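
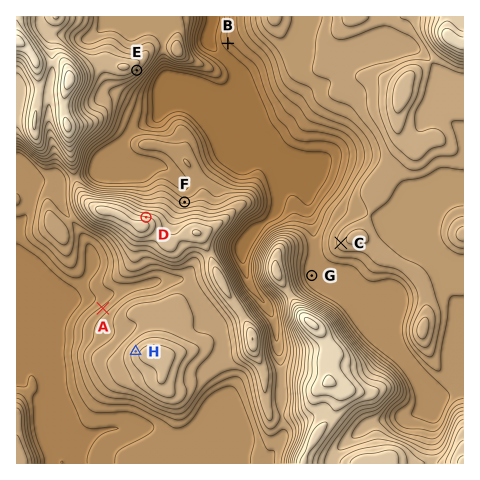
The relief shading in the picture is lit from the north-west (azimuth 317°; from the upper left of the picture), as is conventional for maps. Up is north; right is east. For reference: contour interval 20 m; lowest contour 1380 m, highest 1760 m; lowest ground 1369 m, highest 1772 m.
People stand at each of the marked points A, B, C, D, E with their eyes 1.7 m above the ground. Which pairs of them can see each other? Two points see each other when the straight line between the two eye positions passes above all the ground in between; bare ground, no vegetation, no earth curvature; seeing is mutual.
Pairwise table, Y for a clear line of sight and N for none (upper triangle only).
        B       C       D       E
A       N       N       N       N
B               Y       Y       N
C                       N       Y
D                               Y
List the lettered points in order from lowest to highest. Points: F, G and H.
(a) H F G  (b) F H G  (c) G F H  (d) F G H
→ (c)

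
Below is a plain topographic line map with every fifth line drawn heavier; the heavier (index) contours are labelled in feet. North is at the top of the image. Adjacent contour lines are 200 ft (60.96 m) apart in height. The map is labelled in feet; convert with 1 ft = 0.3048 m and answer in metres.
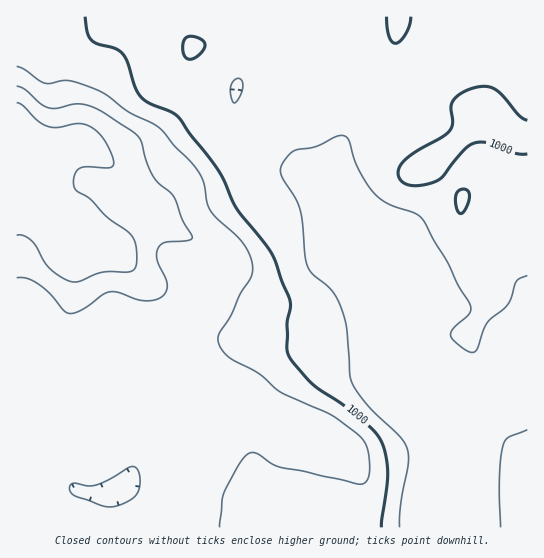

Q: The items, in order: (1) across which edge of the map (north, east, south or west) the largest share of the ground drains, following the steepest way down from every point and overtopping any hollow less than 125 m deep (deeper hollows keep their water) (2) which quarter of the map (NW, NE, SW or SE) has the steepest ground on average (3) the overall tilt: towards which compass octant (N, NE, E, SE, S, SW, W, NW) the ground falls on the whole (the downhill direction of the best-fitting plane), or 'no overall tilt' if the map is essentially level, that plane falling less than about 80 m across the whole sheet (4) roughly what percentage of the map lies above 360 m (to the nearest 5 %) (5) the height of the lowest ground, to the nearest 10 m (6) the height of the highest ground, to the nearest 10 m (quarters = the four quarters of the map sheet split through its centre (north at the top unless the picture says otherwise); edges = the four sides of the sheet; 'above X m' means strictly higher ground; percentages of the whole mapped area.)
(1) Drainage is mainly to the east: more ground falls towards that edge than towards any other.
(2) The north-west quarter is the steepest part of the map.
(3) Overall the map slopes down towards the east.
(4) Roughly 40 % of the ground is higher than 360 m.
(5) The lowest point is down at roughly 170 m.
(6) The highest point reaches roughly 550 m.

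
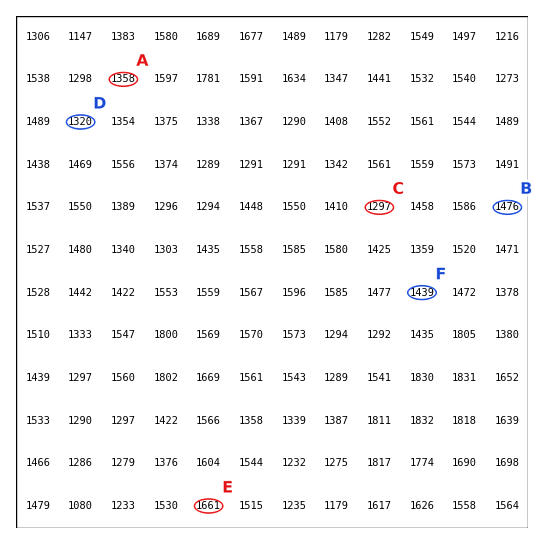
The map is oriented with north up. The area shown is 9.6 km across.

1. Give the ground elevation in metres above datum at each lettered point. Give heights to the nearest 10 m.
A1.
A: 1360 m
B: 1480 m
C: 1300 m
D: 1320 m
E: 1660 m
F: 1440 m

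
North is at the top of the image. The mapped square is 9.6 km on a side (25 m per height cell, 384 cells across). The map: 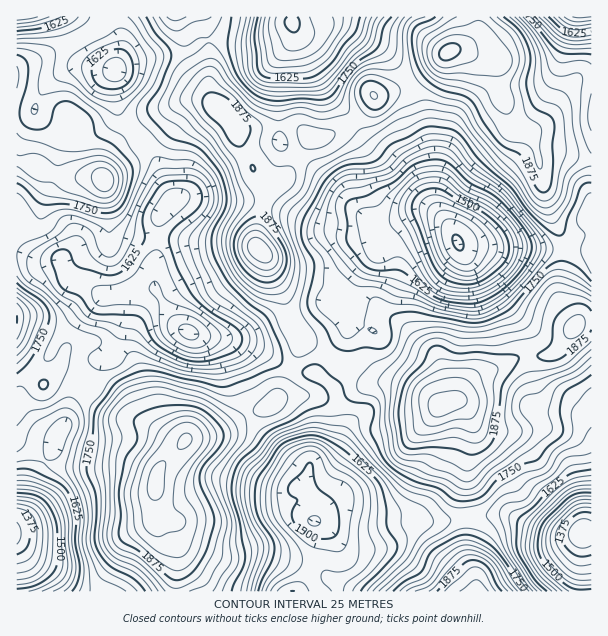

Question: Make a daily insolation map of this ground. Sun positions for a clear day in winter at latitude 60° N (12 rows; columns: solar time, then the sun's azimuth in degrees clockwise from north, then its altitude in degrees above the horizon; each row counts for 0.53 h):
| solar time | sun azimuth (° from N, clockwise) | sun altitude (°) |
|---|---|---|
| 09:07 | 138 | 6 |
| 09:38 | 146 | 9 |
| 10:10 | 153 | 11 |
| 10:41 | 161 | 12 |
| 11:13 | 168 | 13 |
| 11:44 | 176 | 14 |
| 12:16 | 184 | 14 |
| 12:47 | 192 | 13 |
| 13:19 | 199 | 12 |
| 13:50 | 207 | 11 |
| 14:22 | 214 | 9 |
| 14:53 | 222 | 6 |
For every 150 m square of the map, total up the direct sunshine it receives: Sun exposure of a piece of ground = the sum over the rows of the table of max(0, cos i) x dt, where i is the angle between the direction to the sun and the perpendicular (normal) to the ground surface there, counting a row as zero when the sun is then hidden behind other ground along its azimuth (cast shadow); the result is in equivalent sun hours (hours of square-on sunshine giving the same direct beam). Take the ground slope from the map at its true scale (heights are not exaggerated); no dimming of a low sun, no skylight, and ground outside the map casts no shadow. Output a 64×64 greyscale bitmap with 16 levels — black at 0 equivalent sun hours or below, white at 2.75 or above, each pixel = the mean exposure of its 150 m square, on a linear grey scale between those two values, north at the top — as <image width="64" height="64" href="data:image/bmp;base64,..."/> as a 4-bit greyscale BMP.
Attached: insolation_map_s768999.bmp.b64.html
<image width="64" height="64" href="data:image/bmp;base64,Qk12CAAAAAAAAHYAAAAoAAAAQAAAAEAAAAABAAQAAAAAAAAIAAATCwAAEwsAABAAAAAAAAAAAAAAABEREQAiIiIAMzMzAERERABVVVUAZmZmAHd3dwCIiIgAmZmZAKqqqgC7u7sAzMzMAN3d3QDu7u4A////AAAAATV5q7u7vMy6mIiavMqIh1QyERAAEjNEMhERAAAAAAASRXm8zMzLy6maqZvNyodlMiEREAAiI0RDIiEQAAAQEjVnis7t3cu7qZqpqqqpdlQzMiERIzIiIiIiIhEQABI0V4mr3u7cuqqpiHiZmHdlREVEMiI0MiEAARIiIiERI1Z4mavd3cuoiJl2Vnh3ZUM0VmVUQzMhEAABI0RDIhFFZneIiaq8uoiIiIdlRVQzIiRWZ3dlMhAAABJFZmVDImZnd2ZmZ4qYiIiIiHUyIiIiRVZ3iIZDIRAAI1Z3h2ZViIiHZmVVd3d3d3d3ZDIiNEVWZmZ3ZlVEMhEzRomqqYi6qqmHZmZ3d3ZVZlRERERXd3dlVmZmd3d4dlVorN3cu/7cqph2d4eJhkREREVVVWeIh2Zmd4iImszLqIq83u7u//3KmYd3d4iHVUNEVmZlVmd3dnd4q7u7zu27uqq97////9yqmHZWZ3d2RFZ3d3dlZ4iJmZq87u3N3Lu6mr3v///ty6qYdUVWd4dmaIiZmYdniqu8ze7u7cu7u7qs3d7+3bmIh3d2VEV4mZmZmru6l2aLzd7v/szMuqvNy7zLu83LhlVVVmZTNGibzLu83bqod5vM3d3uy6qpm8zLuqmrzKl1VVVVVUMjR4rMzM3dzMy7zMzLqr3tuqmru7y6msy6h3ZlRVZlVERGeJmqqrzf///9zLqIi97bqrupq7qry5iHd3VEZ3d2ZERVVWZ3m+////7LmIiIrNy7uod4iImYiJmIh2ZniHdUIiIjM0aL7///3LlmeId6zMuph2RFZmZ4iaqqmGVVVUMhABEiRom8zdy6qXZnd3iry5iIZEVmZnh5vLunQiMzMyEAARI1Zniau5maqXZmd3iZiIh2Z4d3d3m7qYYyIiIzIQAAEjRFVneId4q7llZlRFZmZ4iZmIiHiImIdkMhEREAAAARIzRERERXeImGVEMzRERXiaqZqqmXVXd2ZCEAAAAAAAESIiIzNHiGVWVDISMzRWiau7zdy6dUV3ZUIRAAAAAAAAARI1d4mYZURDIRIhI0Z4qrzu7buWVWZlVDMgAAAAAAABI1iqqHZVQzMzMyERI0V4mrzMzKl2Z3d2VCAAAAAAARJFeJmWQzQyI0VUMRARI1ZmeKzLqYZmd3VDIQAAAAASNGeId3VDMyNEQzIREBEiM0RXrMqZl1RDMzIiAAAAE0VniZh2VVVVRWVCAAEAASIiRWeaqJmXUxESMzQxABNYmqqph2VERWZ3dTIAAAAAARNGZmeGd3ZDIQEjNFZnibzN3bl2UzNFVndUIQAAAAABJFZUNFMzMyMyEiIjV5rN3czdypdlRWZWZTEQAAAAAAEkVVQyMQEREjREQzRXmru7vN3cuYd3h2ZTIQAAAAAAABI0VDEQABIiR4iHZmeJmZm97u25iId2VCERAAAAAAAAASMyEAERNEZ4q6qHeImYib3u7bmIdlQxABEQAAAAAAABERABEzNFaJm7uph4iZmavN3duXd2UyEAEiEAAAAAAAERABIlVVVnibupmIiIiZq7zMuXZWVDIhEjMgAAAAAAEiISI0eIh3d5qqmZmIiIiaqqhlVDMzI0QzMzEAAAAAAjM0VVaavLmHiIiZmIh3d3d2UyM0MzNEVVVEMgAAAAE0VniHeIq8y5iHeIdmZVVVZUIRIkVVVmZWZUQzEAABNWeby5dnZ4maq7qZh1RDIjMzIQE0V3dndmZmQzMyIjV4m97rllVXiZve7dyodUMiIiMhEkVomHZmd3ZDNFZ4mrze/+uYZXirzv///bqYZUMzNENFeImphmiZmGVWibzd3u/+3LqXmrze7u7sqql2VVVmZmeaqqqYiqqZmYms3//+7t3MqZiruqu7vMqqqpmIeIiZh4mqqruqqqu8u83e///9y6mImsy5h4iIiImrvMuqmZmHZ4iKzMzN3d3d3d3v//25iImsupdlVVM0aJvN3Mu6mHZVVorO7v/+3e7u3e7+26h3isx2VUQyEBI1eau7vMuXZURGms7u7tzN7u3c3dy6mHeJqUMzMxEAEjRoqrvMy5dURFervNy6qs3t3cu7zLqXZnd2QzNEMyEjRXirzMy6mGVVaJqqqqmaze3dy7zMy5dmZlVDNFZmVDRWiaq8y6mYh3iHdniJmqu8zd3czMuqh3d2VUM0Z3dlRFeJmZq7qHZmd3UzNWebu6u8zcu7qYdmZmZVVEVmZVREZ5mqqruoUyM0MyESRpzMu7zMy6qZhlRFZmZ2ZmVDIjRWd4q6qXZCEAAAABJHrMy7u8zMqZmHUzNWd4h1QyEQESNEV4dlMyEAAAAAAliqmZmrzd26iHZUM0VniGQhERAAEiNERUMhEQAAAAACRnVVd4rN3cqGZVVERWd3dTIjMhETNERERDIRAAAAAAEzISNWi97cypiHZlQ1Z2d3VERUM0REREMzMzIAAAAAAREAEkac7ty6qqmHZDRWVnd3d3dmZmVEMhEjRCAAAAABEQACR5vNy6mIiIdkMzMkVniaqqmId2ZUMjRVQgAAABEhABNXmYiZh2VWZlQhAQEjV4q8y6mqqYdlVmZDEAABEiERNWd2Q1ZmVUREMgAAAAEkZ5q6qqu7mHdnd1QxESIiISRWZ2MREkZlQzIhAAAAAAE0Z4maqrupmYeJhkMjREMzRVVUMRERNUMhERAAAAAAACRneaqqu7u6l3iXZVVVVURDIjIAEiM0MQAAAAAA"/>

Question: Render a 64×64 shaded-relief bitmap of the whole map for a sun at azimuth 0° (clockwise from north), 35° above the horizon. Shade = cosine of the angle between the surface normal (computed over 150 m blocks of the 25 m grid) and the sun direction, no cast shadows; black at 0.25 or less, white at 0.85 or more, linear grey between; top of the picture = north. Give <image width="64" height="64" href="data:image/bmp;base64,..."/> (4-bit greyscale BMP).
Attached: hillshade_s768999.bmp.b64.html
<image width="64" height="64" href="data:image/bmp;base64,Qk12CAAAAAAAAHYAAAAoAAAAQAAAAEAAAAABAAQAAAAAAAAIAAATCwAAEwsAABAAAAAAAAAAAAAAABEREQAiIiIAMzMzAERERABVVVUAZmZmAHd3dwCIiIgAmZmZAKqqqgC7u7sAzMzMAN3d3QDu7u4A////AO7dzKl2VURERERWZmZUQ0V3iJq8zM3dy7qqq7zM3d3e3cy7mHZURDNFRWZmZlRERniJq7zMzcy7uqqqvMzd3d27uqmHZUMzM0VVZmZmVVVniJmqq7zMuqu7u7u7u8zMzLqph2ZUMiM0VmZmd3dmZ3iJqpmaq7uqq7zN3Mu7u7u7uph2VVQzM0Vnd2Z4iId4maqqmIiZmqq8zd7cupmaq7uZiHdmZlVUVnd3d3eJmZqqu6qYh3d5q8zN3cuYd3iaqoiHd3iHd2Znd3d3d4mru7u6qZiHdniau8zMuphmVneIZ2ZmeIiId3iIiId3iau7qpmYiIh3iImZqqqpl2QzNFZEVVZneIh3h4iZiJmZqqmYd4iJmIiId3d3eIh2QyESMxIzRWZ4d3d3eJmZqpmImYd3d4iIh3ZmZVRFZmVDIRERABJEVmd3eHd4maqpiIeIiId3iHd2ZUREQzNVVVQyEAAAEjRVZ3iIiIiImph3d3eIh3d2ZmVDMjNENFVWZUMgACIjRVZneJmYh3eIh2ZlVniIdlREMzMzM0VURFVUMzIRNEZ3d3eImZmHZmZmVERFZ4dlQzIiIjREVmVERVRERDNFaJmIiIiaqpdlREVDIzRWZlRDMzMzRVVmZUREVVVVRGZ4mZmYiZq6mHZEREMzMzMzNEREVUM0VWZlVURWZURWd4iJmYiJmaqph2ZmVVMhAAEjREVmZUNFVVVmZVZlRWd3d4mZh3iImaqZmYiHZCAAABNFZ3ZmZERVVmd3d3Znd3dmd4iHd4iau7u7qph1MRESNFaIdnd2REVmd4mZiIiHdlVWZ4mZmaq8zcy7qXZUQzRVZoiHeHdlVWd3iamIiId2VEVnm7qqqrzd3MupiHdlVWdmZniId4d2d3d4iHiIiHZVVniru7u7vN3cy6qZmId3iHZVaJiJmZiIh3dmd3d4d3dneJq8zMzN3d3LuqqqmZmYd3Z4maqqqqmHZlZmZWZnmYd4ibzc3d7u7czLu7qqqYd4mImqu7u6qYdlVVQ0RWeamIiJq8zN7u/u3cy7upiId3iZqqu7u7uqmHZlQzNEVomYiImaq83e7+7dzLupdmZ4mZqqqqqrzLuqmHZlRERFeJiIiImrzd3u3cy7qpd2Z4qqqrupmqu8zLupmIhlREVniYiImqu8zMy7qpmYdnd4mqqqqpmru8zMy7qqmXZEVWaJqqqquqqqqYh3d3ZmeImZmZmYmrzMzN3Lu7qYh2VmZomrzLqqmYh2VUREVWeImqmZiHiavN3d7tzLqZiYh4iImqvMu6qpdlQzMzNEZ4mqqZmIiau83u7u7cupmZqpqqqruru7u6l2QzM0QzRXiJmYiZiavM3v//7ty6mZqrvMzMy6mZmqqXZVRFVDM0V3iIeImavM3u//7u3cuqmrzN3Mu6mHd4iId2ZmZTIjNWd3iImru8zd3u7u7d3Lu7vNzLqph3ZVZ4h3ZmZkMiM0Z3eJmrzMu8zN3u7d3czMzMyqqZh2ZVVnd3dmZlQzMzVniImrzMu7u7zd3MzMzMzMu5iIiHdlVWZ3d3dmVENFVniZmqu7u6qqq8y7u7u7u7uqd2Znd2ZmZmd3d3ZlVWeJmaqqqqmqqqqqqpmqmZqqmZhmVEV3d3dmd3eIh3d4mrqpqqqpmImaqpmYiId3d3d4h3ZURWZnd3eImZmZiau7u5mZmIiYiZqpmId2ZVVDRXiIh3ZlVVZmZ5mqq7qqvMy6h3iIiIiImqmHZVRDMiE1aJmYdmVDM0RXiZq7u7q7y5h2ZniIh3iamHZDMiIhATRniYdlQyIiI1Vniaqqqqqph2VVeIdmd4iHZDERERESNFZ3ZlVDIzI0RVZ4iZiIiIh2VVVWdlZmZmVDIQERESNEVmdVVVVVVEVVVVZndmZmeHZVVUVVVVVERDMhERESNVZmZkRWd3d3d2VVRERVVWZ4iHdlQzQzMzMzMzIiERNGd3ZUVniJmZqph2VDM0RFZ4iZmHVCIiIjMzIjMzIiNFd3dVR4mZqrvMuodlREREVomZqYdUMiMzRDMzMzMzNFZ4h2ZpqqqrvMy6mGVVRERWiZqphlVDRFVUMzM0REREVoiIeIqqqqqru6mYZVVERFZ4mZh2ZmVWZlQzMzRERERWiIiJmqqpiImqqYdmZURFZ3iIh4iId3ZlVUQzNEREVWeIiImaqpmIiJqpdmZmVEV4iYiImqqYhlRVVEREREVniJmIiZmqmIiZqql2ZmVVVnmruqq7y7mGREVVRERVVmeJqpmIiImZmqu6qYh3ZVZ4mrzMzMzMunZERVVUREVmZ4mqqYiHeJqrvMy7qpmHeJq7zd3e7ty5dmZmZlRDRWd4iaqqmHd4m7vMzMy7qpmZq8zN7u7u7bqImZh3VDM0Z4iZmqqYd3iau7q7u7qpmqqrvM3u7u7cu6u7qYdTM0RWd4iJqpiIiImqmZmZmZmqq7q7q83d3czMzdy6hkIjRWZmZ3mqqZmYiIh3d3eImZq7u6mZq8zMzMzd3LqGRERWd3d3eKq7q6mYd2VVVmd4iZq6mIiJu7u7u83bqXZndmeImYiJq8zNy6mHZURFZlZniZmIiImaqqq7zLqYd4qpmImZmaq97t7ty6mHZVVVVVZ4iId3iZqZmqu7qYiIq8u6mZqrvM3v7+7cypiHZmVVVmZ3d2Z4mZiJmqmZmZvMzLqau8zM3e///u3LqYh2ZVVVVmd3ZWiZiHiZmZqqrMzLuqq83d3d7v"/>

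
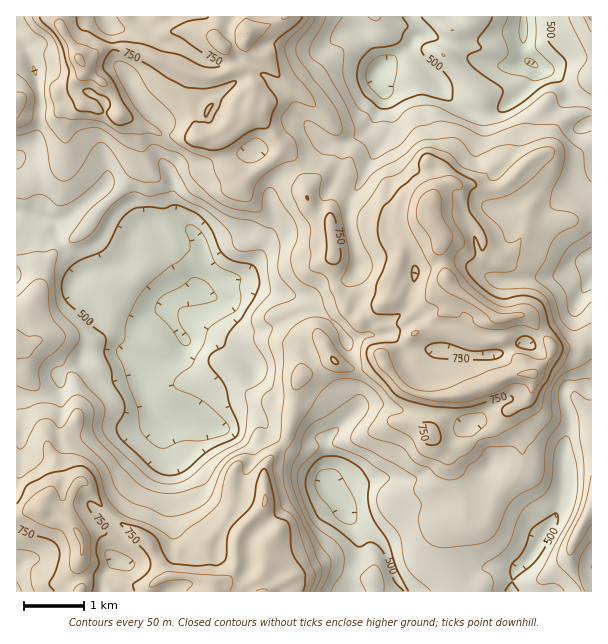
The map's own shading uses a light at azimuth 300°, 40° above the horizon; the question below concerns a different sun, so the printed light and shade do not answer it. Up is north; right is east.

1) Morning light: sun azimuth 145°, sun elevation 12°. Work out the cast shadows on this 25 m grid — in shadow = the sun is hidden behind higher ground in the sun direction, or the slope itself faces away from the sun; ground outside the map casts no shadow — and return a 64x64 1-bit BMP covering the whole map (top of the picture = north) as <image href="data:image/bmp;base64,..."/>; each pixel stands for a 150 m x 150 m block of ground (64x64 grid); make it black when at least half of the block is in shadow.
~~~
<image width="64" height="64" href="data:image/bmp;base64,Qk0+AgAAAAAAAD4AAAAoAAAAQAAAAEAAAAABAAEAAAAAAAACAAATCwAAEwsAAAIAAAAAAAAA////AAAAAAACAAAAAAAAAAAHAAAAAAAAAA//IAAAAMAABHgAAAAAcAQAAAAAAAB4AAAAAAAAADwAAAAQAAAAPAAOAIgAAAA+AAw4wAAAAB6AABxgAAAAH+AAHGAAAAAf8ADuIAGAAA/wAf4gAAAAD/YB/yAAAAAH5gD/8AAAAAYAAD/4AAAAAAAAP/gAAAAAAAA/4AAAAAAAAD/ABgAAAAQAP4AH4AAABgAeAAPAAAAGAAAEAAAAAAQAADAAB8AAAAAAOAAD8AAAAAA8AAA/AAAAAAwAAB5AAAAYAAMAD8AAABgAB8ABgAAAAAAHwAAAAAAAAAAYAAIAAAPhwAAAAgAAA/AAAAeDAAAB+AEAB4PAAADwAQAPwcAAAGABBA+AgAAAAAGHAAAAAAAAAIIAAAAAAAAAAAAAAAAAAgAAAAAAAAAAAAAAAAAAAAAAAAAAAAAAAAAAAAAAAAAAIBAAAAAAAAAgGAAAAAAAAAM8AAAAAAAAAf4AAAAAAAAB/+IAAAAAAAH4AQAAAAAQAf4JgAAAAAAA/gHgAAAAAAD8DfAAADAAAPgf4AAAAAAA8P8AEAAAAADwB4AAAAAAAP4DwBAAAAAA/AHgOAAAQAGAAPA8AAAAAAAA+CgAAgAAAADgBgAAAAAAAAAOAAAAAAIAAAA8AAAABgBAADAAgAAAAEAAAATAAAAAAA=="/>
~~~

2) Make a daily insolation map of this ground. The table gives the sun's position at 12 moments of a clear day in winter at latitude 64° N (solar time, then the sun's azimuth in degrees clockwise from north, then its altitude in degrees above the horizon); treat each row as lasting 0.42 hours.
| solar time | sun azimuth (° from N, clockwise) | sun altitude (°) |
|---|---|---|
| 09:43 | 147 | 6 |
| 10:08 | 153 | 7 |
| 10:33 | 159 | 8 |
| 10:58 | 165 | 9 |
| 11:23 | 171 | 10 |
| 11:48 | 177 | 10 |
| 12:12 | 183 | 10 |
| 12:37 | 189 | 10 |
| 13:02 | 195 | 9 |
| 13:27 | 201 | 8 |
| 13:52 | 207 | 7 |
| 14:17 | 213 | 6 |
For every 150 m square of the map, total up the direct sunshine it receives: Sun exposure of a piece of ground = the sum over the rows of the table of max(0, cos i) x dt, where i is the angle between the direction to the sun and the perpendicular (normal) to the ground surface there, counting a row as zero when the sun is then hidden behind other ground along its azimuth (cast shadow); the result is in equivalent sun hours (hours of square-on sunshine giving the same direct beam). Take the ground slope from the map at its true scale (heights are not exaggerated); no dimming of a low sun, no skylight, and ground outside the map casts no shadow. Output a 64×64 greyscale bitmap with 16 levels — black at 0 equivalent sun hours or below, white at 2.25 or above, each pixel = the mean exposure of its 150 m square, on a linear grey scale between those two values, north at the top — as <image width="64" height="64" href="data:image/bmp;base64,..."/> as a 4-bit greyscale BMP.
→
<image width="64" height="64" href="data:image/bmp;base64,Qk12CAAAAAAAAHYAAAAoAAAAQAAAAEAAAAABAAQAAAAAAAAIAAATCwAAEwsAABAAAAAAAAAAAAAAABEREQAiIiIAMzMzAERERABVVVUAZmZmAHd3dwCIiIgAmZmZAKqqqgC7u7sAzMzMAN3d3QDu7u4A////AIeHdRJmNnRayVIRJVVCWGWbl3iGUyeZhlQzV4h4iIhidTI2ZFVDEAJ5hTIjQSUyVliYhlRCWqhlRDI1UyNoqlJkIjWrpxAAEQAAAABDJWUiI2dTIiN5dlVVVURUECepVIVERGhTM1VkAAAAAURVVTIiJVMhJHZVZmd4iIhBE3h3mYZlVlWbmaYQABEUVVVVQyISMhEUZVZ4iZmZmGMRN6qruph1WLh7ghASNVRWQ1ZTIREREDdlZ4iJmqh3ZSEUq5q8uXI2RZUAARIjVDhRJkMQAAATeXZmZneIiHdmQhF6urqYISJWEAAAARIzFZURIhAAATeph2VVVlVnd3dkISl6qGIRJFAAAAAAASMQWkABEAATSJh2VDRFVVd4iHUxFRNEITNFAAAAEQAAEiEmYQERETRXdmVVRVVVVomYdTIjEQNEd4IAAAAAEQE0MjRCIiETRVREVWd3ZlVGiruFMzMgACJZYxAAAAAAETVDQzIiMjRVUxIkVoh1VER5u6ZDQxAAASMjIQAAAAARJFMiNDRURFVVQ0VViZhUM1eJhTRUEAAAAAIhAAAAAAERQhE0ZndlZ4m7u7uruXZERWZkNFQRERAAAREAAAAAAAABAEV4mpmru7uqzsiKynZVVVVFZSIzAAABAAAAAAAAAAAAFXh5rN7sqZisuXm6qXZlVlZ2IzIQABAAAAAAAAAAABADd0NWiruqqpqXMlrtp2d4d3UiIREiIREREREQAAAAAAN4h2MjV5rMhlQxFJq5iJqnZCIREnVERDIREREQAAERNGmrqTESWahiFFVDN7uoqpdUIQABNEVWUyIjIzMzIiRUWKqqgxEhABIlm6horMuXVmQRAAEBI0RCM0M0REM0VkRFeJmXQyJZq+///7U1vHRHYkQxAAABIiI0RUVVQ1VDNFZ3eIh3jP/+zN///XZ7hVYymWIREAIiI0REVWVFYxE2eZiHeKzdxhAAACfP65rKZDSoUiIRIzM0RDNERWZSATZXiJzf7uxAAAAAABXP/N3amXZlVAE1Q0RDMiI2djETRDI2v/qb6CIzIQAAAAEjau7Kd5qmMjMiRDQzIkVTI1d1MSWXIXpyI0MyEQAAARAquap3mqqHZENFVUMREhJGiYYyN1ABVTNEVDI0QxAAABqoeFVoial2d1REMiIiNWiHZUR2EQIgADmpmaqpq3AAUyIkIzNERCJFQzIiRUMjVUQyNVMSSFEAJZmZhlVEVllAEBIjIhERAUVTIiNUMREkeGMREQJ6hTRSAlVWiu//+zEQAUVTEAEkVnUyNEMhAAJFZTEAKLQ3qUM0aZd5hWmVQiABRVQhEkVWd1REQyIQERARIyJoUia7hFl2etkgAAASMQATVTEjVVV4hlVDMjRCEAASRndFQyNVRprLUAAAAAEjEAEkUyNFVWiZhmRFZlQiRnmphjNENEY0eoMAAAAAACMgEQJWQ0REVpqZh4d1REV4mrp0MRI1ZTNYUQAAAAABEjJDEmh1QzM0aJmZmImYZmeIiqqDIiRlRCEAAAAAEkUyNUMjaJmHZURFZ4h3m8uGVWVHqoVVQ1Z4YiIjREMzVmU0MRJGiIiGVUVWZlarzLhUNFRGVXdlR4ipd2RTNERVeHUyIRaqhmZVVVVVWIdniWQjVVQ0d3VGiGeYRVIjVVZ4qURDI1m3ZmVVVUR5dmVodURFZDVmVFaIdkI1M0RWVnmqRCNDJHlmdlVlaKqZmZmHZ2ZUNWVVZ5liEkMjREVVaIgiRoUySIZ4iIiLu83d2niJljIzREVVdjIjMRNERUNERImZmXMlqXirqc/u///HaJmTAUIjNEREVUQyNERFUxESqYiJlzJru9ys7//ty3V3iGIBMRIiMyNEVlaIdkRlMiR3iJmZcya9zMmbyXeIeIdkJBFDERESEAN4iXiYdmZUREVoiIiHVpuqZpl3d2aahjEUZEUiEQAAAlMyAVmIeHVUNFd3d3d4mIZJlmd1Qlu3QhFENCAAARAAAAAzFIh4hlREVmd3d4mHdYp3d1MQA5uFIRMzIAABNBAAABMgSId2VGVVZ3d4mYh4zL3ut0IROYUhERIhAAAQAAAAABACZlVFl2Z3d4mqqpzt//y9yGZ2QzMiEBEQAAAAARAAAAABIhPbmIh4m83LzYdVVWe+y4ISNIuDESAAAAABAAAAAAAAAP66qave/9tzIyEAJnvrUiNYuFQxEREAAAAAAAAAABMRqXea3//LkwJVUyMkZohlVYtzMhEAEhAAAAAAAAAAFYeHRGitpjERNnh1RTNEVoqJtzIhAAAAAAAAAQAAABEAI2ZXiHMkYhJniGVTQkRERpuDEREAAAAAAAAjIAAAEhADATZ3Q32SFGiXZndSFEIlhSERERAAAAAAASIiEAAAImgBIwOv6DEkeHeKq6gxEkcxERIiEAEiEAAjMRAQAAADVyIzE3twA1aImpdCSJY2lBERIjMxEjMhFHQQAAAAABMzM1VYx1Q1nMyVIAATNIpjIREjRFUzMyWrchEiEAABQyIlZFhSOJv8cwABWdyKdEMiIRNFZ4dTaqYzVlVCEmmGVUZEiBACZ0EAAUerlqxyJVVUMjRYvKZDEDZlQyEkh3d4R4vYAAAAAAFXiXYgWLyryodjIjeZd0AVmYZDMiNGZ3h577MQAAABIzNDEREiNpvuuYZVZ2VnZ5hFiYZUM0VXh4rIIzEQFGI2UhAAIgABJ7y4d3iIZUJpYQNWeHZEVWeF"/>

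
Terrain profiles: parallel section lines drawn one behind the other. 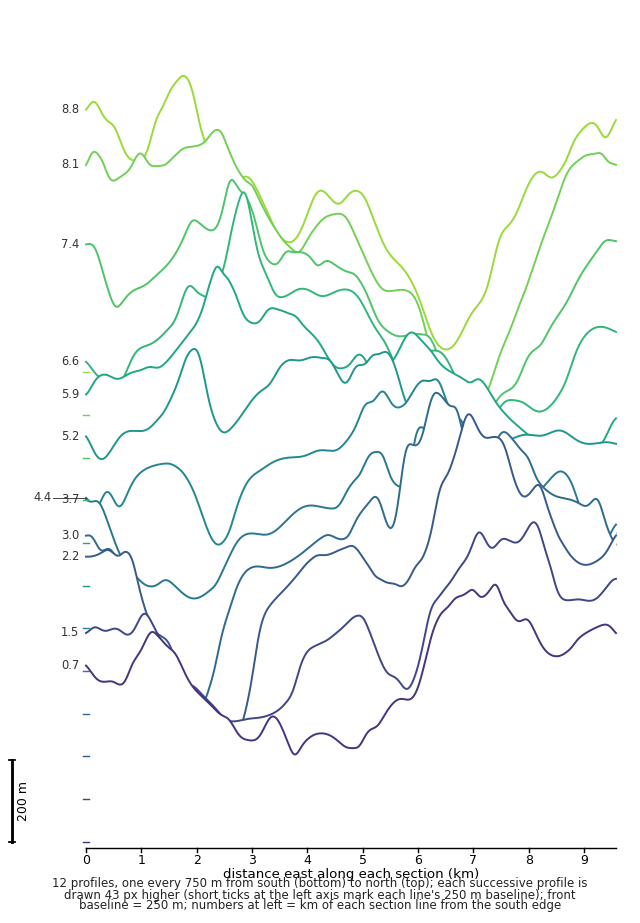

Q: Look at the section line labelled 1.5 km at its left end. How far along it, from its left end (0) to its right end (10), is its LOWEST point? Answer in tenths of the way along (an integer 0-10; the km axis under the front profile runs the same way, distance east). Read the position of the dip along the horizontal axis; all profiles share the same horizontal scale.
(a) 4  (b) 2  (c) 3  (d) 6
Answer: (c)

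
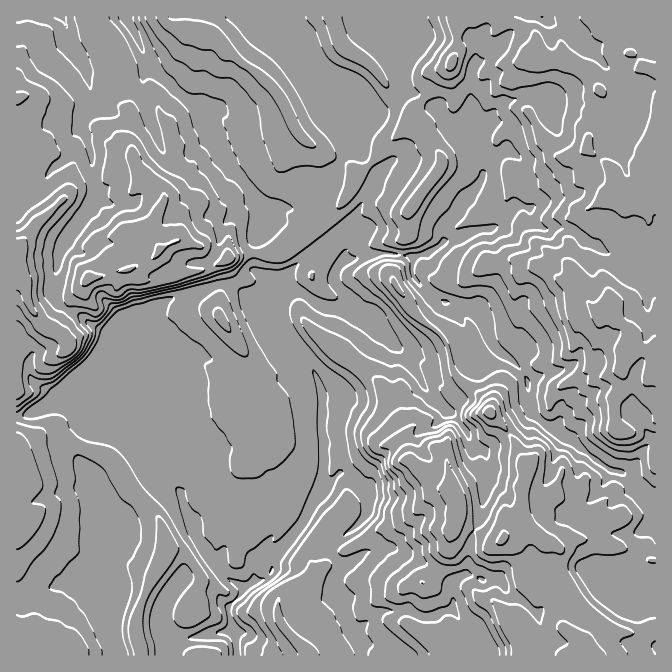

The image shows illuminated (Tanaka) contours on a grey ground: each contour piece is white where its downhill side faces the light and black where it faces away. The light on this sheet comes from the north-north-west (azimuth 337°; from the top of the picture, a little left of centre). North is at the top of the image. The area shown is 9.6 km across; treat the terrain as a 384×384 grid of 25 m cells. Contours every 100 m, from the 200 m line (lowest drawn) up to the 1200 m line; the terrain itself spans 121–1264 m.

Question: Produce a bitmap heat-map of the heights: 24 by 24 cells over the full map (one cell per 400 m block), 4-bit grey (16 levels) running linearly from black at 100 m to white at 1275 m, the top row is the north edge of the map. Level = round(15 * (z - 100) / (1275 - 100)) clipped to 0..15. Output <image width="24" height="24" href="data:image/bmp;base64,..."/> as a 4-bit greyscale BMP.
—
<image width="24" height="24" href="data:image/bmp;base64,Qk2WAQAAAAAAAHYAAAAoAAAAGAAAABgAAAABAAQAAAAAACABAAATCwAAEwsAABAAAAAAAAAAAAAAABEREQAiIiIAMzMzAERERABVVVUAZmZmAHd3dwCIiIgAmZmZAKqqqgC7u7sAzMzMAN3d3QDu7u4A////AGVTUzMkZlVoiLzdy1VDU0M2ZVZ4iszMulQzREMkZVeZmrzKmVRDRUIiRVaKq8zKqmVDRTMzNVaL3O3LqXVDRDMzM0Wb29y7qXVEQzNEMjWc2sy6mXVEMzNEM0e8ubyomlUzMzRVQ0iZmrmK3FMzMzRVQ0Z2e5ib3XYzMzRUM1ZmeIes7opzM0RUNVRGd3is7qqEM0ZTRUNnZnnO7rmodVVDREWGZ5re7bi7uphUREd2eazdzLiKu6hlZUV2Z5q7zJl4qpdVVlaHZ3i83YmImoZVZmaJd4ms3Yh4l2VWd2Z5h4m93YdnhmVnh2aId4q8zYdmZlVndlaIiJqszIZWZWZ4ZWd5maq8zGVWVnh2Vod5ubzLzWVWR4hlZ4d4qqu7zA=="/>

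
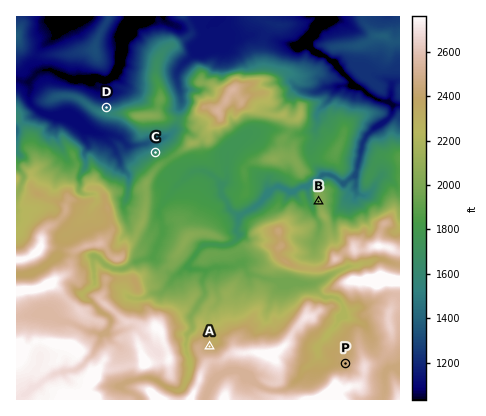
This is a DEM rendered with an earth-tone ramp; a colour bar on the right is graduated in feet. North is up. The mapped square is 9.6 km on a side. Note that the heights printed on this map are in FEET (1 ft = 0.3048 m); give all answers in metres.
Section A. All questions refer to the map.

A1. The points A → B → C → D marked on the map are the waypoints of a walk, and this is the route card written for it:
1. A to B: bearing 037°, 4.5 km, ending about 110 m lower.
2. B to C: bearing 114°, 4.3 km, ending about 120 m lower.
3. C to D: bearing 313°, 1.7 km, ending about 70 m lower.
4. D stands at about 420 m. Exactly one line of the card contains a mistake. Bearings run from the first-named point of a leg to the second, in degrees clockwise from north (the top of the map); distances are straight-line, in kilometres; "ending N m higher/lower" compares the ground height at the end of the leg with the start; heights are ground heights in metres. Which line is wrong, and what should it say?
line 2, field bearing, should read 287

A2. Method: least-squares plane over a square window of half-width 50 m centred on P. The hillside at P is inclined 5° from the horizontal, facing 275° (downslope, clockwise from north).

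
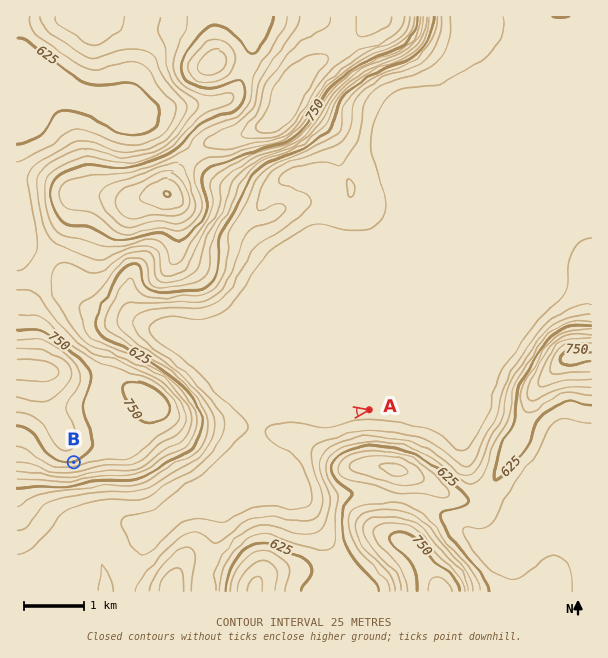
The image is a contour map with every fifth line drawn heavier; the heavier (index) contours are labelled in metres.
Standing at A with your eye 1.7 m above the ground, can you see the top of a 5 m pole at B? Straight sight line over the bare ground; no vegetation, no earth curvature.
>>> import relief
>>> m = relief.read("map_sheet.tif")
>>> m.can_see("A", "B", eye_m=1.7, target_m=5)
False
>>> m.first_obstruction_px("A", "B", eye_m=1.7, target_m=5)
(185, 442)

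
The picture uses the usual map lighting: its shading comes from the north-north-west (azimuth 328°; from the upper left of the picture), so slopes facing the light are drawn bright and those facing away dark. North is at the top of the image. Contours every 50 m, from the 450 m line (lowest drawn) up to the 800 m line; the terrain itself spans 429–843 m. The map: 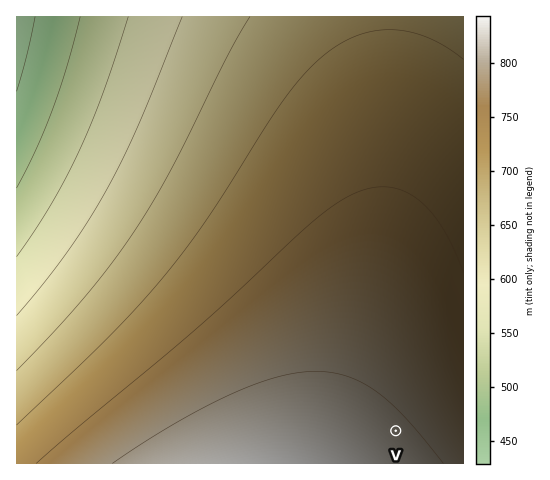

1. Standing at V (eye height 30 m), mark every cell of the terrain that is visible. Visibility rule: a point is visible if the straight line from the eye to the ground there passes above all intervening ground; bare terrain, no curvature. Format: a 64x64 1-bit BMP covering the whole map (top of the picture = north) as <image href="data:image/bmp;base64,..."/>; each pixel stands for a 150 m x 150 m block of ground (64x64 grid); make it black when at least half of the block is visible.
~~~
<image width="64" height="64" href="data:image/bmp;base64,Qk0+AgAAAAAAAD4AAAAoAAAAQAAAAEAAAAABAAEAAAAAAAACAAATCwAAEwsAAAIAAAAAAAAA////AAAAAAAAAAAAf////wAAAAB/////AAAAAD////8AAAAAP////wAAAAAf////AAAAAB////8AAAAAH////wAAAAAP////AAAAAA////8AAAAAB////wAAAAAH////AAAAAAf///8AAAAAA////wAAAAAD////AAAAAAP///8AAAAAAf///wAAAAAB////AAAAAAH///8AAAAAAf///wAAAAAB////AAAAAAD///8AAAAAAP///wAAAAAA////AAAAAAD///8AAAAAAP///wAAAAAA////AAAAAAD///8AAAAAAP///wAAAAAAf///AAAAAAB///8AAAAAAH///wAAAAAAf///AAAAAAB///8AAAAAAH///wAAAAAAf///AAAAAAB///8AAAAAAD///wAAAAAAP///AAAAAAA///8AAAAAAD///wAAAAAAP///AAAAAAAf//8AAAAAAB///wAAAAAAH///AAAAAAAf//8AAAAAAA///wAAAAAAD///AAAAAAAH//8AAAAAAAf//wAAAAAAA///AAAAAAAB//8AAAAAAAD//AAAAAAAAD/wAAAAAAAAAgAAAAAAAAAAAAAAAAAAAAAAAAAAAAAAAAAAAAAAAAAAAAAAAAAAAAAAAAAAAAAAAAAAAAAAAAAAAAAAAAAAAAAAAAAAAAAAAAAAAAAAAAAAAA=="/>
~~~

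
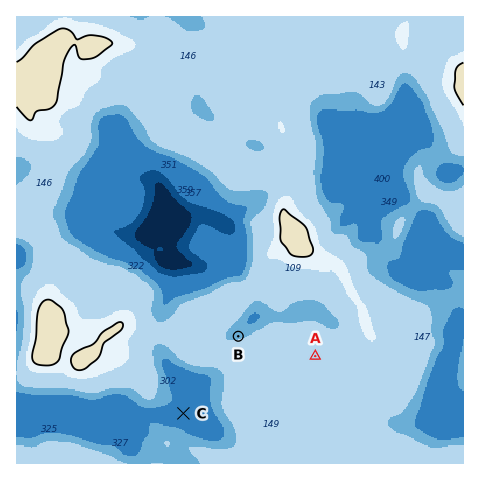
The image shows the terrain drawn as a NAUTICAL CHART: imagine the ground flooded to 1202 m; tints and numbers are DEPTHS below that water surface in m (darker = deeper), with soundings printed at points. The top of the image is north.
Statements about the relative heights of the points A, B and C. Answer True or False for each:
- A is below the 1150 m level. True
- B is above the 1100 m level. False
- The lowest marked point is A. False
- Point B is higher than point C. True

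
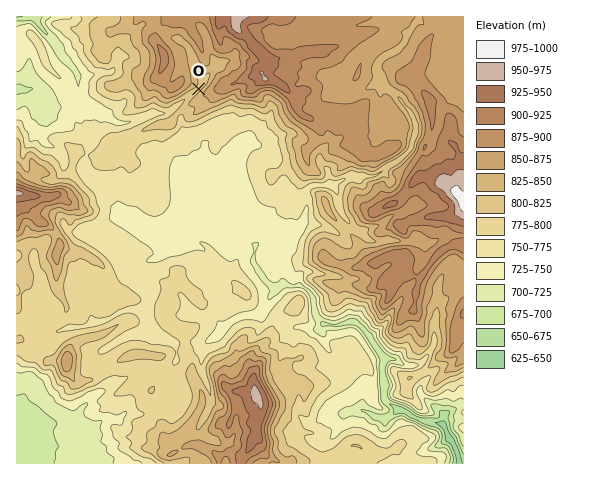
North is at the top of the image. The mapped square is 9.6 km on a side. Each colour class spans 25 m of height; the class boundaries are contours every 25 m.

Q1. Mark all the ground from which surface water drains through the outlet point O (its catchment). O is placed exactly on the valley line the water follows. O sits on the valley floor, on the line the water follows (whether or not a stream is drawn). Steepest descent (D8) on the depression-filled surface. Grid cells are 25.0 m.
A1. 2.904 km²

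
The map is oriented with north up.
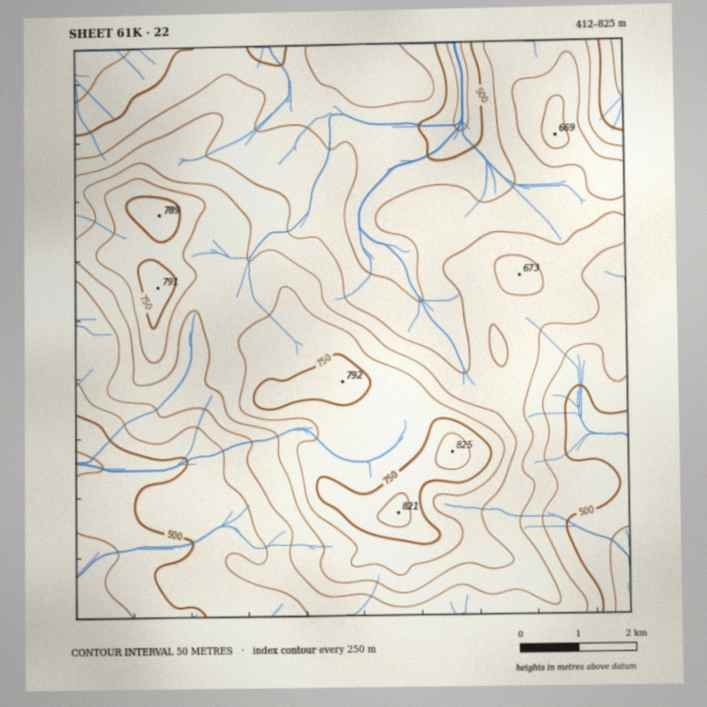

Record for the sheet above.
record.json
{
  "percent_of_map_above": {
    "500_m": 88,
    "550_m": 70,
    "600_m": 45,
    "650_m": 27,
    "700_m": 16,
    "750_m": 5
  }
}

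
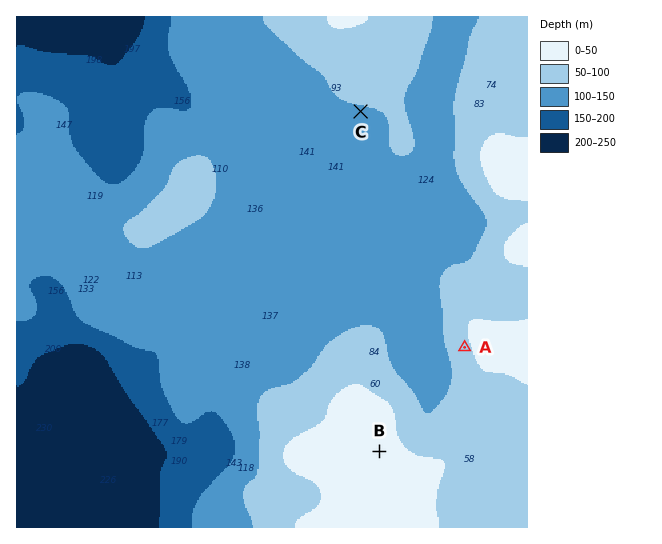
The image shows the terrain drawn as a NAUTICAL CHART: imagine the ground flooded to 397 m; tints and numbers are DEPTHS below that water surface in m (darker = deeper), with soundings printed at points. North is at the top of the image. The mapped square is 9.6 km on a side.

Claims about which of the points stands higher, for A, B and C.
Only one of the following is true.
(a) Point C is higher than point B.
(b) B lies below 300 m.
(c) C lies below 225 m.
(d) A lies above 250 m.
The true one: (d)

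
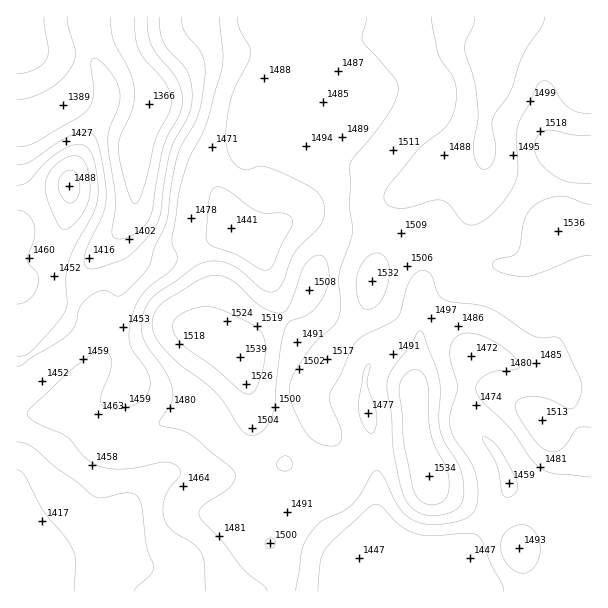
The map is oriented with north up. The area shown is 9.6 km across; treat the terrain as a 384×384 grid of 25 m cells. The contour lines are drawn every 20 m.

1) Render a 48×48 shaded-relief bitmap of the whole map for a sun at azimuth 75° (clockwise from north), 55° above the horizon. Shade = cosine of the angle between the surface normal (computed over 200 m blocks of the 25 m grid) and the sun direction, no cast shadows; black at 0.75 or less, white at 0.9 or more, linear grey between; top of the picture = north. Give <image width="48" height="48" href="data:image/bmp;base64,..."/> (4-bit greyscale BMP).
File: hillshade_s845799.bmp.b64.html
<image width="48" height="48" href="data:image/bmp;base64,Qk32BAAAAAAAAHYAAAAoAAAAMAAAADAAAAABAAQAAAAAAIAEAAATCwAAEwsAABAAAAAAAAAAAAAAABEREQAiIiIAMzMzAERERABVVVUAZmZmAHd3dwCIiIgAmZmZAKqqqgC7u7sAzMzMAN3d3QDu7u4A////AHdlVWZnd2ZVVmZmeamHd3d3d3dlRGd3d3dlVmZmd2ZVVVVWiamHd3d3d3ZUNGh3d3dlVmZmdmVVVUVXiqmId3d3d3ZTNXiHd3ZlVmZmZmVUREVnmqmId3dmd2ZDNYmXd2ZlVndmVVVERVZniZmIh2ZVZmZURomXd2ZVVndmVERVVWZ3iIiIh2QzRWZ2Z4mHdmVVVnd2REVWZnd3iId4l1ISRniYd4iHZmVVZmd2VEVmZnd4iHZomEECWJqph3d2ZlVVZmZmVVZmZmd4h3ZnmEETabu6h2ZmZlVVVVZmZmZmZmd4d3ZXmFIUery6hlVWZlVVVVVmd2ZlVWd3dmZniFIki8y5dURWd0RFVVVnd2ZVVWd4dlVnmEIlnMuoZDNXd1VVVVZnd3ZVVWaIZUV5l0EnvcqHUyRoh1VmZmZ3d3ZmZVaIZEealzE4zbl1MiV4h2Znd3d2ZmZmVVaIZWialjE4zKhkM0aId2Znd4h3ZWZmVEaIZXmZhiE4vKdURWiIdmZmd4iHZVVVREeZZXiZhSFIu5dVZ3iHZmZmZ4iHVDREQ1ipdWiZhTJZu6dmd3d2ZmZmZniHQzNERGiqdVealkNYu6h3d2ZlVXdmZniGMiNERXm6hlaal1RYqph2ZlVlVXd2Zmd0ISRVZ4mrl1WJmGVXmpdmVVZmVnd3ZmdjEjVmeImql2Znh3ZniYdlVVZ2ZniHdmdjEkZniImZh3dlZ3d3iHZlVWd3ZniIdndjElZ3iJmYZndkV4mHd3ZmZmd3d3iJh3d0I1ZneJqnVXhkRpmHZmZmZmd3d3iZmHd1REVWeauWRHhkNpqXZmZmZnd3d3iaqXd2VURWibuVNGh0RpqXZmZmZ3d3d4iJqodmVURWiap0NGd1RomHdmZmd2Z3d4iIq5hlREVomZhkRFd1VoiHd3ZndmZnd5l3m6mGQiR5qXZlVVZmVnh3d3d2ZlVnd5l2iruXQQJ6qGVmZVVVZnd3eIh2ZVVniJhkesy4QAFqp1VmZVRFZ3d3eIh2ZVZ4iIZDa93JQAFplkVmZVVFZ4h3eIh2VVZ3iGUze+7JQAFohVZmZlVVZ4iHd4h2VWZnd2QkjO7ZUAFXZVZ2ZlVVZ3iId4h2VVVWZmQ0fO7JUQFGVWd2ZmZmZniId4iGVERVZmVEet7JUQA1VWdmZmd2ZmeIh4iGQzRWd3ZVacy5UgE0VWZmZ3d2ZmeIiIiGQzVoiHdmZ5u5dBETRWZmd4h3ZmZ3iJmGREZ4iHd2ZnmqhjEBNWZneId3ZmZneJmGVVaIiHd3ZmerljEAJGZ3d3d3ZmZmeJqXVVaIiHd3dlerljEBJFZ3d3d3ZmZmeJqYZFZ4h3eIdmerlSESJFZ3d3d3ZlZneJqoZEZ4d3eJh2iqcxIzNFVnd3d3ZVZneJqYZFZ3d3iJl4moQiNENFVmd3ZmZVZ3iaqYZVZ2ZoiamIqWISRUREVmd3ZmZVZ4mZmIZVZmZomamJqFITRVREVnd3dmZVZ5mZiIdlZmZomqiJqFITVVQzV3d3dmZVaJmYiYdmZmZg=="/>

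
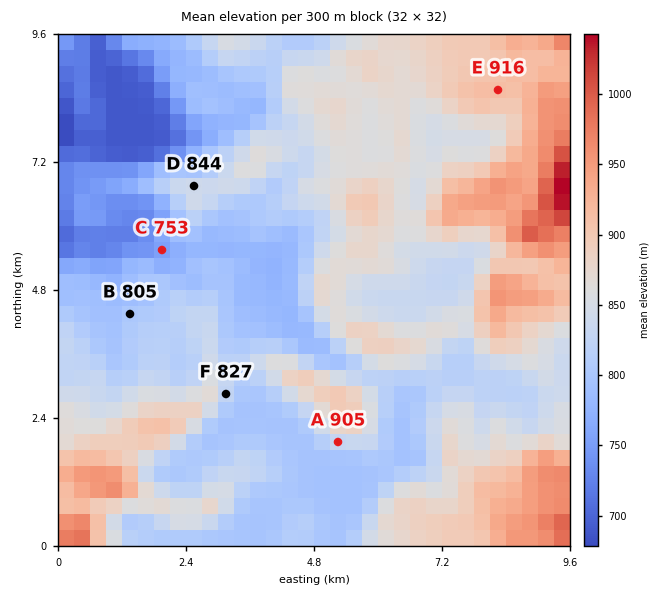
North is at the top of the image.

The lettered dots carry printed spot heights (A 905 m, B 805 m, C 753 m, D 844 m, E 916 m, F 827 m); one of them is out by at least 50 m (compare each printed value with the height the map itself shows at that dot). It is A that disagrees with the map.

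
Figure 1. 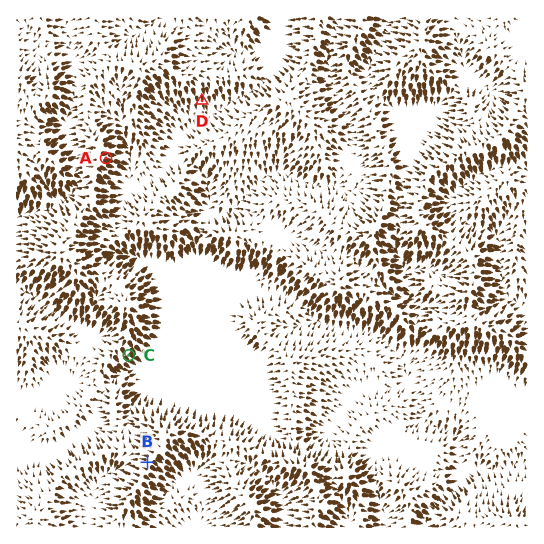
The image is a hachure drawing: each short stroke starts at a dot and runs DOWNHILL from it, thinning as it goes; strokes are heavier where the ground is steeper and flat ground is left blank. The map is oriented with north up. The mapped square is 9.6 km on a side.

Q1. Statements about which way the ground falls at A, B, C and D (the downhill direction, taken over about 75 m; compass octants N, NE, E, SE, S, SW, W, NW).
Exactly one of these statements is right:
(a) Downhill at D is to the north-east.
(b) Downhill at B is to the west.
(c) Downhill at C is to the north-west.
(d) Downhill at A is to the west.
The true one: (b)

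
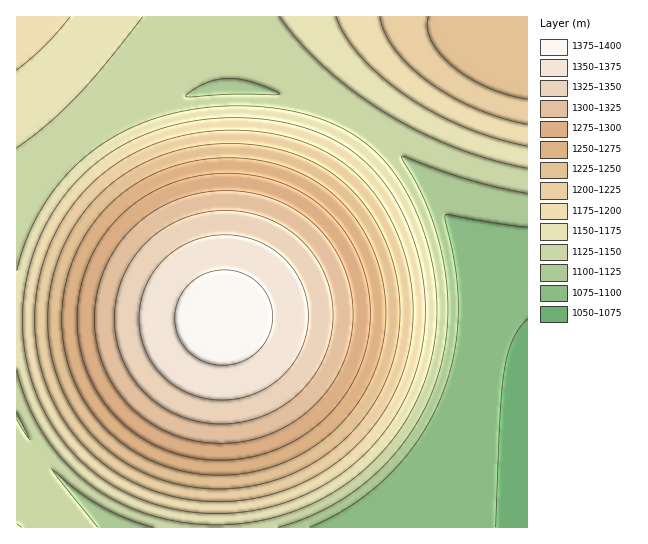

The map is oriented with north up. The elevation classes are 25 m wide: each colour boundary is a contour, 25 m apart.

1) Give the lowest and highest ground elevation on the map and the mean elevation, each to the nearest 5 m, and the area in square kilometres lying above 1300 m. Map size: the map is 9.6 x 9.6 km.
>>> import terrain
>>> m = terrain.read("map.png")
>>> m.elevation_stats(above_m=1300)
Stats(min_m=1070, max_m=1390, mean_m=1205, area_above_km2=18.1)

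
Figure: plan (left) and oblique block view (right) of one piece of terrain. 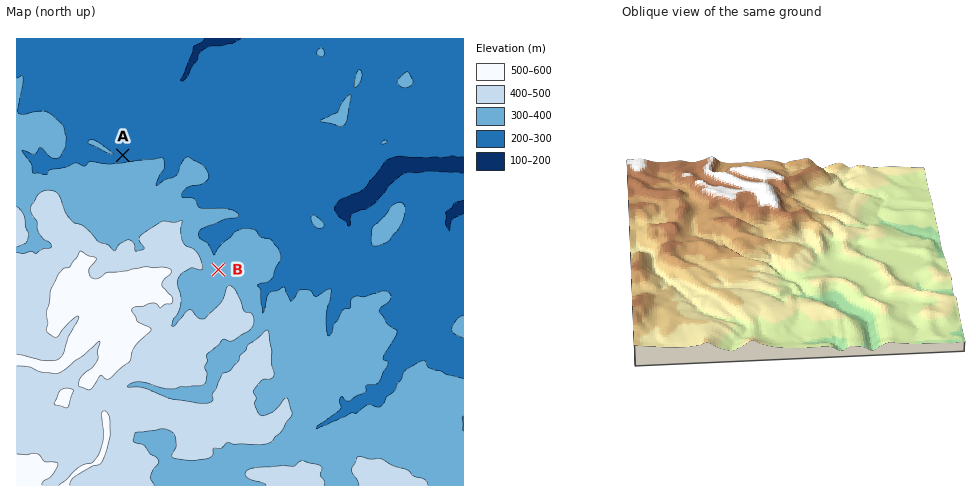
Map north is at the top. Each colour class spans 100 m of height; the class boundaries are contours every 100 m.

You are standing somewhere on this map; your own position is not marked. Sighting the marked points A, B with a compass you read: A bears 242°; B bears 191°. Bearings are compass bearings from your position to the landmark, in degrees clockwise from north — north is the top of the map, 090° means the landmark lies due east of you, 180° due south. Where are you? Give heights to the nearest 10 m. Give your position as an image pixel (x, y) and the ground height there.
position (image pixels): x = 254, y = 85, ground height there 220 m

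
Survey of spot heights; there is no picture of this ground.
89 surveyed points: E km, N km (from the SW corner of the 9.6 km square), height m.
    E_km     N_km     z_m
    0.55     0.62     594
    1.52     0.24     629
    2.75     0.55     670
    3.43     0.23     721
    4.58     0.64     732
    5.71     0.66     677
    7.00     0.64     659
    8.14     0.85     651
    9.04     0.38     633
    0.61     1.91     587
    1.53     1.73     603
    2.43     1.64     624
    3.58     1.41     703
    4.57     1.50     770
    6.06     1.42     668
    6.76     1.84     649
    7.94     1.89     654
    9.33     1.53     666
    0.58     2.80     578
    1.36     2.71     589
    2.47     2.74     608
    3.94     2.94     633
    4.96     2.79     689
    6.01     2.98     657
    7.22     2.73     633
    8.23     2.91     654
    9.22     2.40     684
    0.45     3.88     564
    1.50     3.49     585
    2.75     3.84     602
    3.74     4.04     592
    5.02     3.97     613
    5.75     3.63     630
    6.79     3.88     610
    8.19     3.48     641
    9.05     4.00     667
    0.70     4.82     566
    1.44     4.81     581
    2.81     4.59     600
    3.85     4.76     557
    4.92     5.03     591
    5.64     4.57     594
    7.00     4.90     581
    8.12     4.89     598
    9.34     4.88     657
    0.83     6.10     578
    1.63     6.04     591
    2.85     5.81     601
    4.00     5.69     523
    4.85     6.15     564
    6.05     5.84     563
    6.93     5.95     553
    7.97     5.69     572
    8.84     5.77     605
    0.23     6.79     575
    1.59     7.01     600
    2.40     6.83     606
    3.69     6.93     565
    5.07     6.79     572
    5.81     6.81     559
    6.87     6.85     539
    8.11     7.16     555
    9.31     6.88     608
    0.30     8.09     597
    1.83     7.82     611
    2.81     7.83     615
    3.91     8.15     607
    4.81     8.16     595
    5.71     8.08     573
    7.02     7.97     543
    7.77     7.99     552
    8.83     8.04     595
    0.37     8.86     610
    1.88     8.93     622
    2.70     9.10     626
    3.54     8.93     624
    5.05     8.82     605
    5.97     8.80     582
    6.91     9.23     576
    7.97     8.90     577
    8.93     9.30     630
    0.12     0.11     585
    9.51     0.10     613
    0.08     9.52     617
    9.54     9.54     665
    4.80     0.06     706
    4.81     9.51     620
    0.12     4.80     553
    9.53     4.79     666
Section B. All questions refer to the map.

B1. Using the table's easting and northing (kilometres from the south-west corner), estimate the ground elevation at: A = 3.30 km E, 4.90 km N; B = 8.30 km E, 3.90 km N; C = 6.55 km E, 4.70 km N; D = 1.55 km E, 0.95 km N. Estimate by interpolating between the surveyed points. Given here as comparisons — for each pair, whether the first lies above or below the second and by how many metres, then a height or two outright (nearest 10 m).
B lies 60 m above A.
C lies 50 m below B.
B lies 30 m above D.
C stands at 590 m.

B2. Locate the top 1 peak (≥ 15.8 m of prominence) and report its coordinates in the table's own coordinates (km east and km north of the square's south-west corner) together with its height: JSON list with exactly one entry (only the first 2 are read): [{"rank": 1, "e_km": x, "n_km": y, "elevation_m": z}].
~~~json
[{"rank": 1, "e_km": 4.51, "n_km": 1.46, "elevation_m": 770}]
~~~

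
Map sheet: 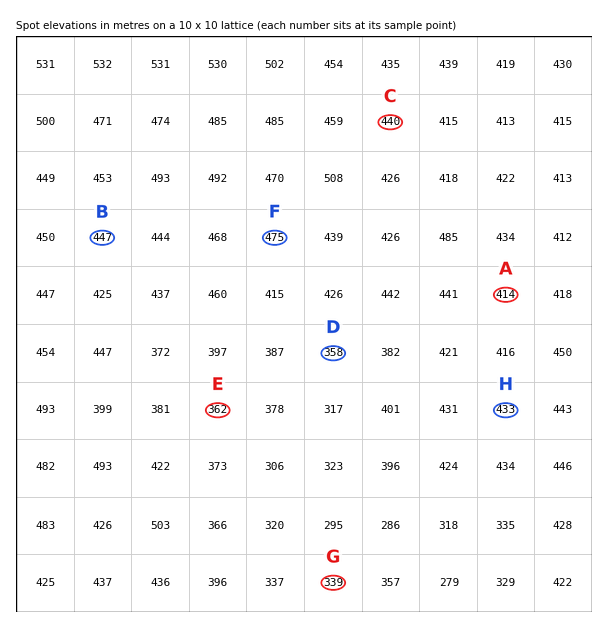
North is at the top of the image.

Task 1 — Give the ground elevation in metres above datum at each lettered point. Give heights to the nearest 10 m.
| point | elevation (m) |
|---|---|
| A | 410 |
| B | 450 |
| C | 440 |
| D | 360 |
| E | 360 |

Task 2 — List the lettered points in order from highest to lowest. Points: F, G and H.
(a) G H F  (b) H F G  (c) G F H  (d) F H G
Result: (d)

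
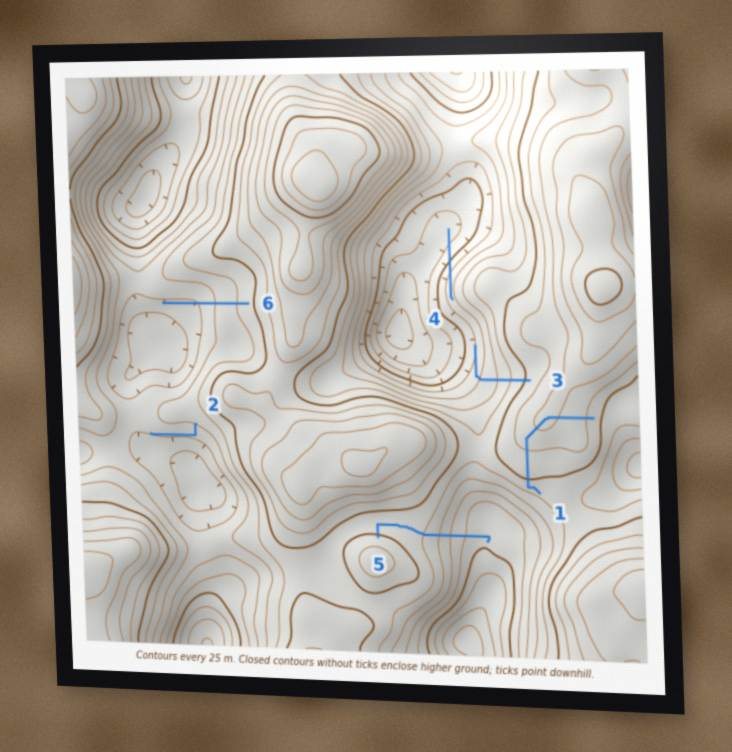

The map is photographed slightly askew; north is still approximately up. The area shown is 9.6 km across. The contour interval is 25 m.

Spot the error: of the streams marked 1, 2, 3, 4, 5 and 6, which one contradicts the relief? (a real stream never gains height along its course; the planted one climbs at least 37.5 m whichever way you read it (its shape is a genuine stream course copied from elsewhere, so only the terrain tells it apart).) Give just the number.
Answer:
1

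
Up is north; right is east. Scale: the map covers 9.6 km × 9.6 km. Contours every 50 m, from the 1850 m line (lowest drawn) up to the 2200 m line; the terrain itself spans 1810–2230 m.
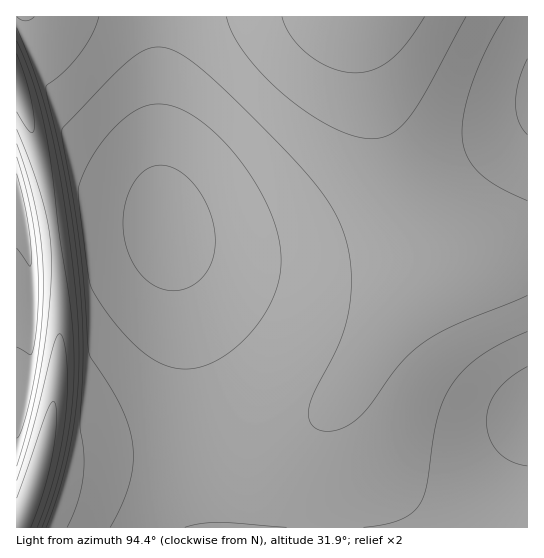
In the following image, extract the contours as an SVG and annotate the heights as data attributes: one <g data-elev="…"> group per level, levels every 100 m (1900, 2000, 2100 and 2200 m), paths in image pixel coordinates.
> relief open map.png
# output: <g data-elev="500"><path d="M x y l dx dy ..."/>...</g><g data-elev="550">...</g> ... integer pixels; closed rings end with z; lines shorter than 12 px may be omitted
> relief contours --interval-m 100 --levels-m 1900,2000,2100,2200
<g data-elev="1900"><path d="M17 480l16-54 21-82 4-9 3-1 4 11 2 25 0 25-2 28-11 55-17 49"/><path d="M17 54l8 21 6 26 3 21-1 11-6-4-10-17"/></g><g data-elev="2000"><path d="M17 438l4-5 4-12 10-48 6-46 2-44-1-34-5-34-9-37-11-34"/><path d="M17 28l22 59 15 57 15 89 9 88 1 54-6 52-10 51-17 49"/><path d="M34 17l-8 4-5-1-4-3"/><path d="M425 17l-18 25-16 17-17 10-19 4-10-1-12-3-23-13-11-10-8-9-5-10-4-10"/></g><g data-elev="2100"><path d="M527 295l-68 28-29 15-14 11-14 13-33 45-14 13-10 7-11 4-11 0-8-3-4-4-2-6 1-15 5-13 25-49 7-20 3-20 1-22-1-21-5-20-6-17-15-26-23-28-54-56-42-39-20-16-16-7-15-2-13 5-12 9-16 15-50 51-1 4 18 114 9 107 2 7 19 27 11 21 8 20 4 18 0 18-3 20-8 22-12 22"/><path d="M17 248l13 18 1-11-2-28-12-53"/><path d="M505 17l-19 33-14 35-9 32 0 24 5 17 12 16 19 13 28 14"/></g><g data-elev="2200"><path d="M527 367l-17 11-13 13-8 14-3 16 3 17 9 13 12 10 17 5"/><path d="M166 290l9 1 11-2 8-4 8-7 7-9 4-10 2-10 0-12-2-14-4-13-6-12-8-12-8-9-9-7-9-4-10-1-8 2-6 4-12 14-8 20-2 22 4 23 10 19 13 14z"/></g>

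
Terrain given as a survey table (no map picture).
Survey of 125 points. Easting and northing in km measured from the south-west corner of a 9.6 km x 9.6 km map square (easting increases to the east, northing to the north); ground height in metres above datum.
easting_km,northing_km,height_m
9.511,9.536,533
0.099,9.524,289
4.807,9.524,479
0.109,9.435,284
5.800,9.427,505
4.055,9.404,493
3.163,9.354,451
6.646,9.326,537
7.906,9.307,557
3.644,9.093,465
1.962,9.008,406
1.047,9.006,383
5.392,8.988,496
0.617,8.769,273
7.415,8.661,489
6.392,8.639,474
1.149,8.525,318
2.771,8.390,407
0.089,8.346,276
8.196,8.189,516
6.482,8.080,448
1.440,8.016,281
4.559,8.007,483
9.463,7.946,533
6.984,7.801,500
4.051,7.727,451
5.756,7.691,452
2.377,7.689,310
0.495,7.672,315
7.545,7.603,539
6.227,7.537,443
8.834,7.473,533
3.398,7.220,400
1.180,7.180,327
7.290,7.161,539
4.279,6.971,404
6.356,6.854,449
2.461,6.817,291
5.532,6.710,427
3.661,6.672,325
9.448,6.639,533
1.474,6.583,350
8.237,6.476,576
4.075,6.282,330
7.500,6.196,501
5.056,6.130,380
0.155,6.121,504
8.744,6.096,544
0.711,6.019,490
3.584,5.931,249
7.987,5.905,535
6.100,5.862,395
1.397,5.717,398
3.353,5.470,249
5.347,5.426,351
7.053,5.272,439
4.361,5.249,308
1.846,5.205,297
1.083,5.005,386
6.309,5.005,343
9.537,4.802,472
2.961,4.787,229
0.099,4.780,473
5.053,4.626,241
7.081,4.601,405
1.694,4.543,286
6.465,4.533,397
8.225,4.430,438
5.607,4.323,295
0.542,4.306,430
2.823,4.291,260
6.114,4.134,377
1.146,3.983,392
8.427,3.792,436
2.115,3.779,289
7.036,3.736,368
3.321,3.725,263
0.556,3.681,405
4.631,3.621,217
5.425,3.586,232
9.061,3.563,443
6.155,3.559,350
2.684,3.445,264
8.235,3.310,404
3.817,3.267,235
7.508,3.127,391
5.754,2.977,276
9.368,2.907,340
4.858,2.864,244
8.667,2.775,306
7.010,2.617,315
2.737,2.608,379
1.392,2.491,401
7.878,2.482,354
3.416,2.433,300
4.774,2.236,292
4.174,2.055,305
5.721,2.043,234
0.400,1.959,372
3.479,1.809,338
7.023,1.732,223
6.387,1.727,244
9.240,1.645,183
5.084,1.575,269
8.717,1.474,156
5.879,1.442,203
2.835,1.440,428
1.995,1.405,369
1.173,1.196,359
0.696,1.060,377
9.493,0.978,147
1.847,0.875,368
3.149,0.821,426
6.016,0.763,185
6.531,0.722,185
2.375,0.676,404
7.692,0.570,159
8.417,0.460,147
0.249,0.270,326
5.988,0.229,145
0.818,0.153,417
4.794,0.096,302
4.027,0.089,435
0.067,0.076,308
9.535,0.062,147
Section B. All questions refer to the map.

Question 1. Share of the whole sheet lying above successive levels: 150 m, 97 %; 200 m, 94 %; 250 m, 84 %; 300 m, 69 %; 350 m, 58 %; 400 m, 42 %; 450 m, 23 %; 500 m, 12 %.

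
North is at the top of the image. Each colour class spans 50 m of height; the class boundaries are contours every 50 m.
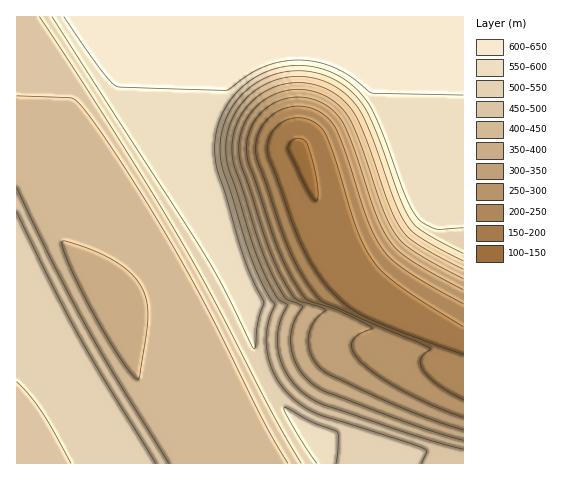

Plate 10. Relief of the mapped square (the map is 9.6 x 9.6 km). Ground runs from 140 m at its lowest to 630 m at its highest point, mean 450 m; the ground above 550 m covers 24.2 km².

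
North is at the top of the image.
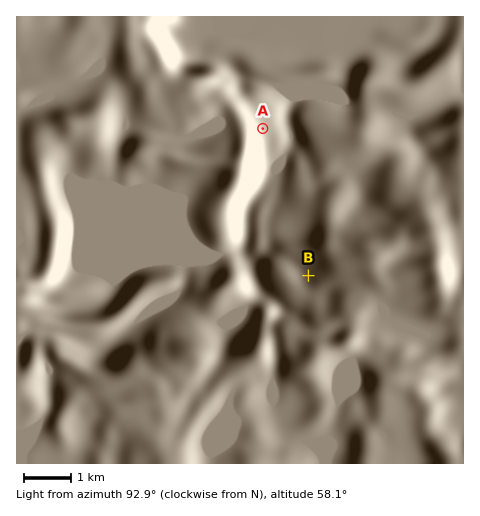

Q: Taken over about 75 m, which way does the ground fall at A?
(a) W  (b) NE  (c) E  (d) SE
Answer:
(c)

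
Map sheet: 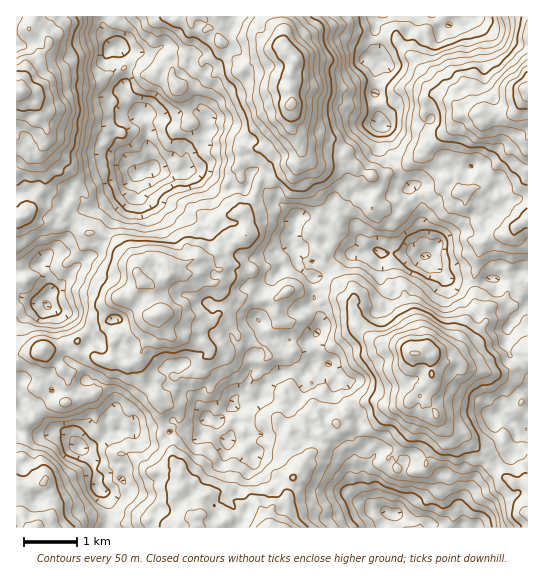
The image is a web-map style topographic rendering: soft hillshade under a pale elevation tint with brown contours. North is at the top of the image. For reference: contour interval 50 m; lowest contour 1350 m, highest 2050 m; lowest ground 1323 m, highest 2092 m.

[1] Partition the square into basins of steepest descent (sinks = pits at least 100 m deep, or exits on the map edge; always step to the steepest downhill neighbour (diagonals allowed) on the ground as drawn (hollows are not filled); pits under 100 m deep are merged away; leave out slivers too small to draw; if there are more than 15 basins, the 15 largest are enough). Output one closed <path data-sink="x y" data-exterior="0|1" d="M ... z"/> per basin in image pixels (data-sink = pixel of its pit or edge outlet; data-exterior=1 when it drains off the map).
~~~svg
<path data-sink="426 255" data-exterior="0" d="M426 149l-5 7-12 8-30 13-20-6-8-6-8-10-18-2-15 3-4-1-4-6-2 9-5 6-22 15-14 3-7 20-11 11 6 8 0 8-2 6-4 5-4 1-11 12-11 2-5 4-15 0-21 9-5 5 6-1 7 3 15-2 8-8 13 4 2 9-5 5 4 12-2 19 8 3 12 17 0 4-4 5-23 5-1 6-5 4-5 11-12 6-12 1-3 14-6 6-9 3 4 8 0 31 10 11 1 9 8 13 3 14 10-2 12 12 20-3 9 9 8 4 8-4 5 2 6 6 9 19-1-10 3-9 13-6 8-25 8-9 0-8-4-11-9-12 1-5 4-4 8-1 8 7 13 0 4 2 11-7-1-7 12-14 9-6 20-2 13 6 17-4 13-14-9-1-6-10 7-13 2-12 12 2 5 6 1 22-7 19 11 11 7 12 6 6 16 2 4 8 12 10 5 0 7-6 9-2 17 15 4 13 5 8 0-261-18-9-28-21-9 0-12 4-4-10-10-7-6-12-10-6z"/><path data-sink="151 169" data-exterior="0" d="M281 16l-265 1 0 200 6 0 15-10 9 0 15 6 21 18 11 2 9 12 13 6 21 14 1 9 6 8-14 15-10 0-12 10-4 12-9 5-17 17 0 9 4 3 9 2 13 6 7-1 15 5 13-5-1 6 4 15 3 5 11 10 4-17 8-3 20-1 12-6 5-11 5-4 0-7 6 1 11-3 11-7 0-4-8-12-12-8 2-19-4-12 5-5-2-9-13-4-8 8-15 2-7-3-6 1 5-5 21-9 15 0 5-4 11-2 11-12 8-6 2-14-6-8 11-11 7-20 19-6 17-12 6-10-2-15-8-12 0-57 5-9-13-18 1-13z"/><path data-sink="393 514" data-exterior="0" d="M419 400l-9 0-5 4-11 3-17-6-20 2-8 5-13 15 1 7-11 7-4-2-13 0-8-7-8 1-5 9 9 12 4 11 0 8-8 9-8 25-13 6-3 9 2 9 256 1 1-47-9-23-17-15-7 1-9 7-8-2-13-16-16-2-20-26z"/><path data-sink="383 17" data-exterior="1" d="M527 16l-245 0 2 14-1 13 13 18-5 9 0 57 8 12 4 12 7 5 15-3 18 2 4 6 12 10 20 6 30-13 12-8 9-12 19-14-8 2-7-1-9-8-1-12 6-15 12 0 12 7 4 5-2-15 5-6 6-2 5 5 1 12 6 9 6 5 12-3 16 0 15-19z"/><path data-sink="79 446" data-exterior="0" d="M41 351l-6 2-14 0-5 2 0 103 6-1 9 13 13 9 1 10 6 8 1 6-3 16-12 8 130 1-9-7-9-2 3-8 6-6 13-4 12-18-3-12-8-13-1-9-10-11 2-15-3-20-19-22-4-15 2-5-14 4-42-10-6 12-4 5-9-1 4 6 1 8 11 10-5 5-14 3-11-3-13-10 2-12 5-15 0-6z"/><path data-sink="47 306" data-exterior="0" d="M46 207l-9 0-12 9-9 2 1 137 18-2 10-5 9 1 23-8 17-17 9-5 4-12 6-6 6-4 10 0 14-15-6-8-3-11-19-12-13-6-9-12-11-2-21-18z"/>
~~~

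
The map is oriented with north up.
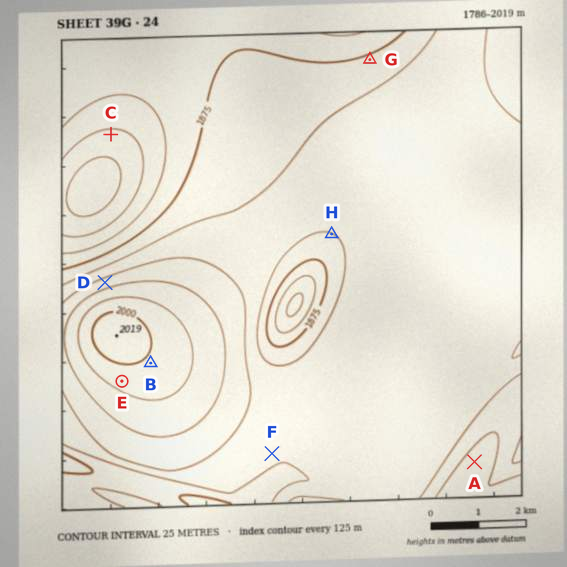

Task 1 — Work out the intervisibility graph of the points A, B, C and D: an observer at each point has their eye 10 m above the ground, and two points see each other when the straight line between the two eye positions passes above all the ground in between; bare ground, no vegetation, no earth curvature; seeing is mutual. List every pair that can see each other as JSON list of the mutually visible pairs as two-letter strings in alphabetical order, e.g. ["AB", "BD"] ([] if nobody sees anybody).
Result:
["AB", "CD"]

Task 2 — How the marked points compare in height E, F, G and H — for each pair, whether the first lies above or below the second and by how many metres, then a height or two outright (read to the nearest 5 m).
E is above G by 105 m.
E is above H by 85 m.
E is above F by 85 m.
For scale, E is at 1985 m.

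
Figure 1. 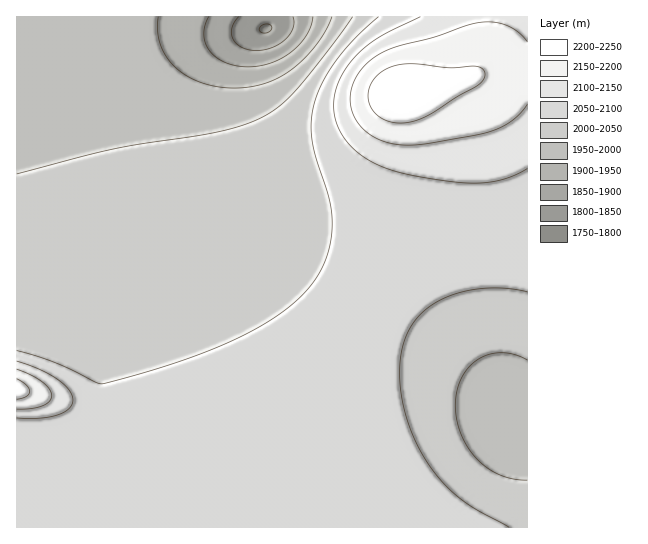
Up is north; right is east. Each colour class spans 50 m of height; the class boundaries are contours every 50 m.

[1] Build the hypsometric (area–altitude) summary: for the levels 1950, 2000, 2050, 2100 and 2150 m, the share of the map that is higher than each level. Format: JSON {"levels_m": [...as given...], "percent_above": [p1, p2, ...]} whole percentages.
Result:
{"levels_m": [1950, 2000, 2050, 2100, 2150], "percent_above": [96, 83, 51, 11, 7]}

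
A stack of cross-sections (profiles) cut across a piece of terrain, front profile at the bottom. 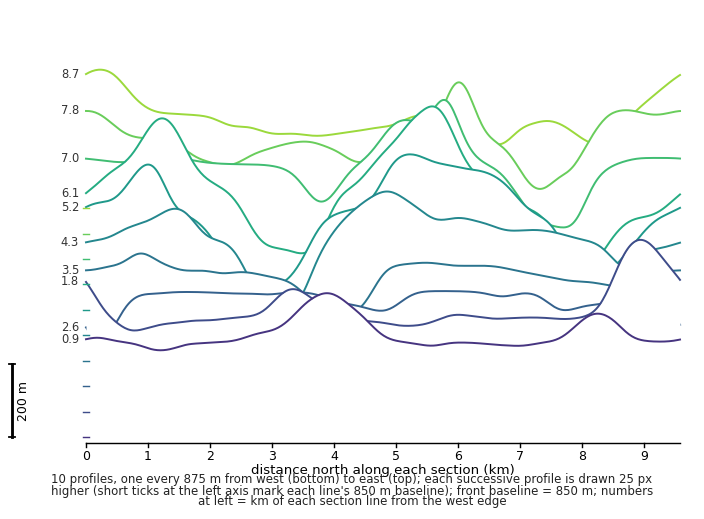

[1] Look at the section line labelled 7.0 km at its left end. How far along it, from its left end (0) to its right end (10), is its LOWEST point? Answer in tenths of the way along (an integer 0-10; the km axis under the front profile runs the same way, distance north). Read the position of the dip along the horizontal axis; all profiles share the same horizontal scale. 8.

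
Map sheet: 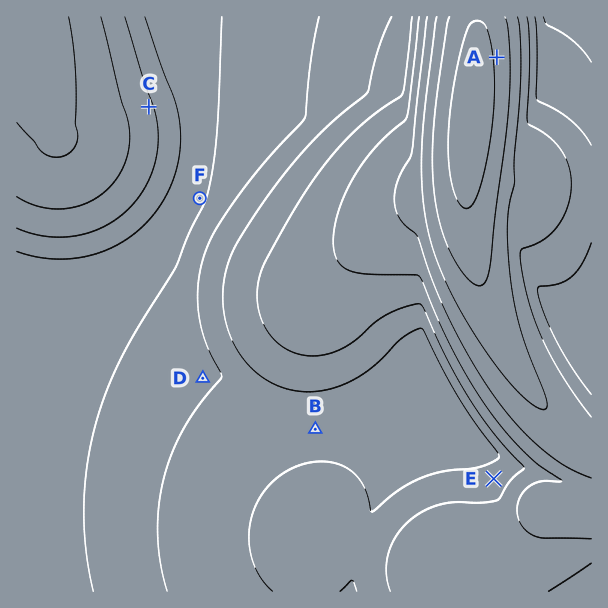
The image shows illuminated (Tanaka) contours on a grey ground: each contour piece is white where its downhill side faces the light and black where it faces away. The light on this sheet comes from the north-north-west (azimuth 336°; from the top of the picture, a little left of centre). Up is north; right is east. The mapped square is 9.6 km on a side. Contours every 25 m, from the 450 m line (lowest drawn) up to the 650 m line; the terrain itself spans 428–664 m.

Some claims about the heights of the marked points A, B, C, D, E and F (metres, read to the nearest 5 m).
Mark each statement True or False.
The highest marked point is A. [True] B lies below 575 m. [True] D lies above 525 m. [False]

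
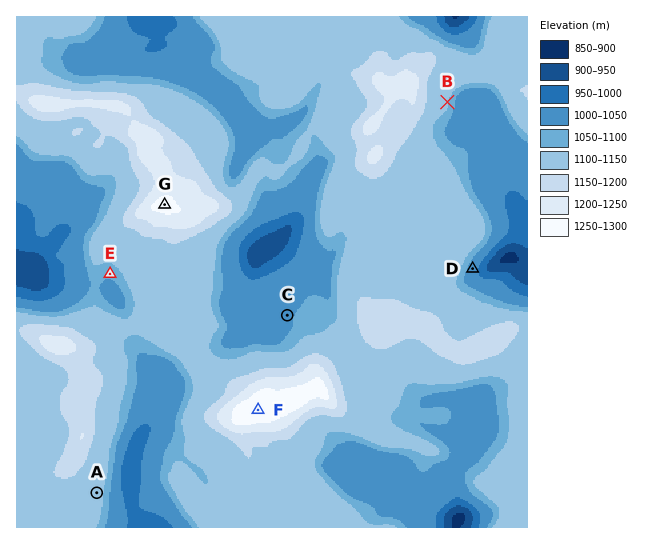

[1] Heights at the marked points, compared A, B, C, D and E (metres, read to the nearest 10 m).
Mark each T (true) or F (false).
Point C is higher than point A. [F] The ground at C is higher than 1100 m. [F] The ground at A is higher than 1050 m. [T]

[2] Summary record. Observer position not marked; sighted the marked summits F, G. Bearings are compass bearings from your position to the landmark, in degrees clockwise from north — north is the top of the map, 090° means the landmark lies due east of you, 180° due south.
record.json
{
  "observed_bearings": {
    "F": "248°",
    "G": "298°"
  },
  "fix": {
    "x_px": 424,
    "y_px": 343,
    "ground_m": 1150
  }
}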